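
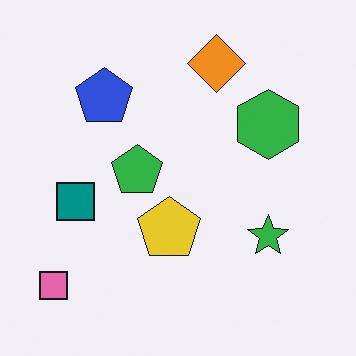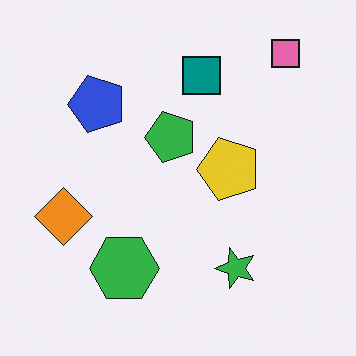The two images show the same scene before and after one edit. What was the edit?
The second image is the first transposed (reflected across the top-left ↔ bottom-right diagonal).

Shapes have swapped their row and column positions — what was in the top-right is now in the bottom-left — a diagonal reflection.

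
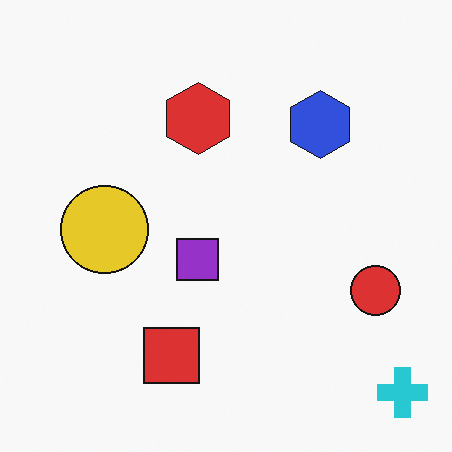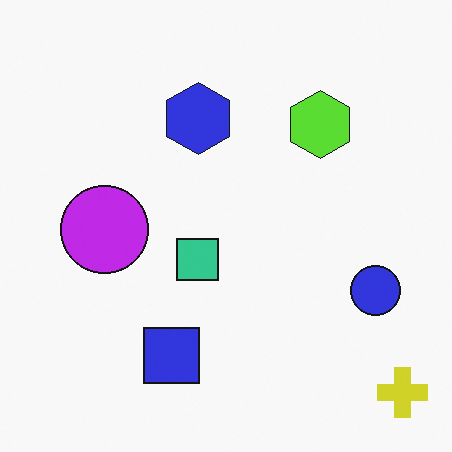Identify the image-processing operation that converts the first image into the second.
It was hue-shifted through roughly half the color wheel.

Every shape's color has rotated by the same amount around the hue wheel — a uniform hue shift.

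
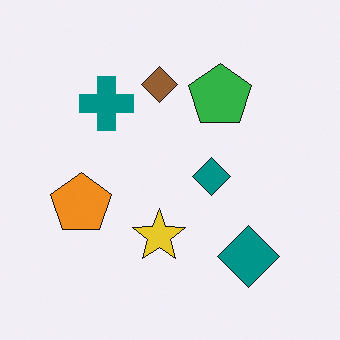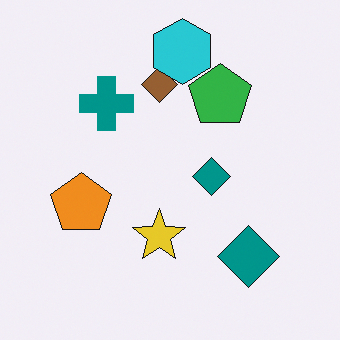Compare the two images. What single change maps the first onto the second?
It was overlaid with an additional cyan hexagon.

A cyan hexagon appears in the second image that is absent from the first.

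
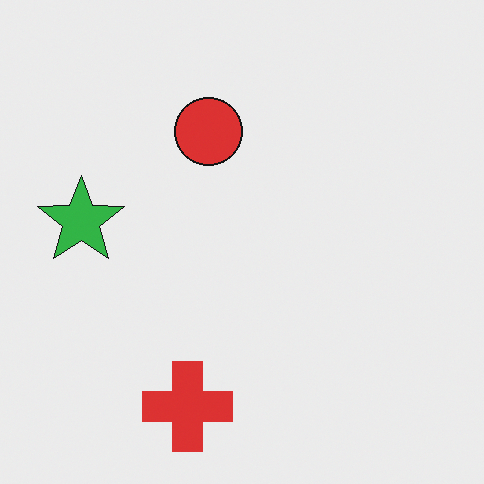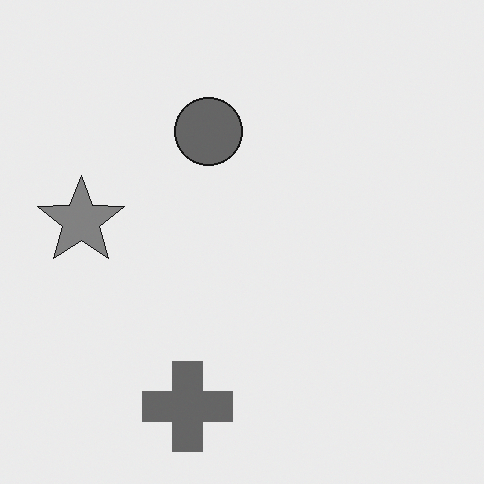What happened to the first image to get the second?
Converted to grayscale.

All color is removed — every shape is now a shade of grey.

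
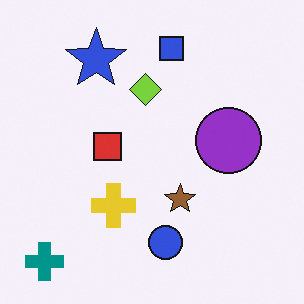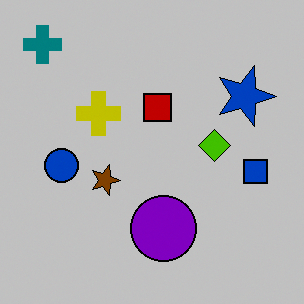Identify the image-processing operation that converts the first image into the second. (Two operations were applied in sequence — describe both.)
It was rotated 90° clockwise, then aggressively posterized.

The teal cross sits in the bottom-left of the first image and the top-left of the second — consistent with a whole-image 90° clockwise rotation. Each flat color has snapped to a coarser quantized level — most visibly, the near-white background has dropped to a flat grey.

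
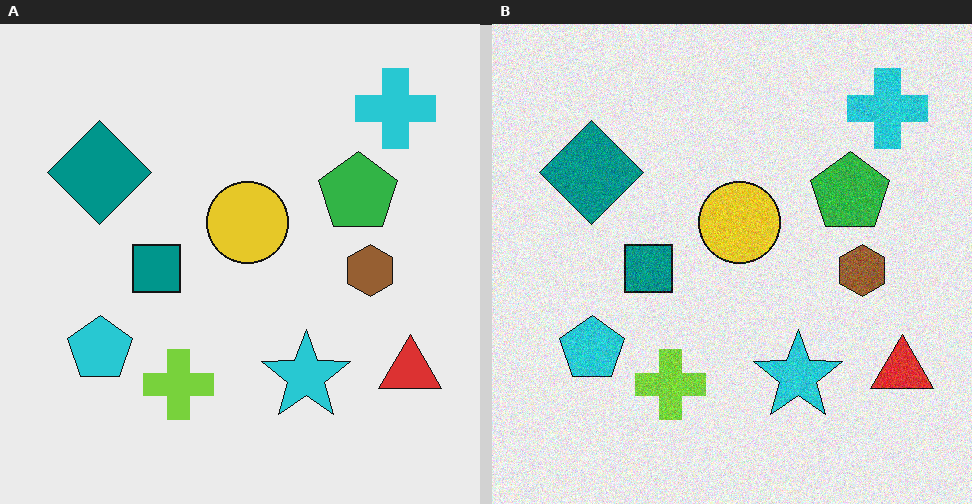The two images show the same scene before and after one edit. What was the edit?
The image was degraded with visible gaussian noise.

Random speckle covers the whole image, including the flat background.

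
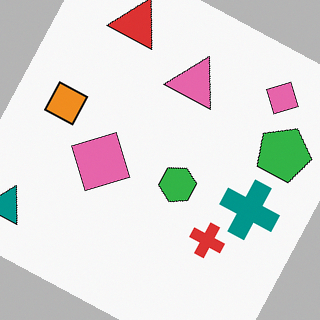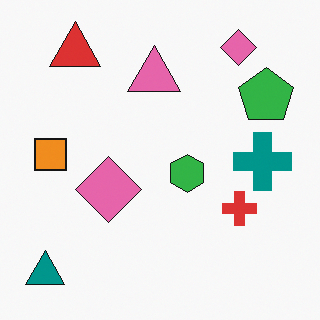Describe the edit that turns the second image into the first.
It was rotated clockwise by a moderate amount.

Every shape is tilted by the same angle and the image corners show triangular fill wedges — a whole-image rotation by a non-right angle.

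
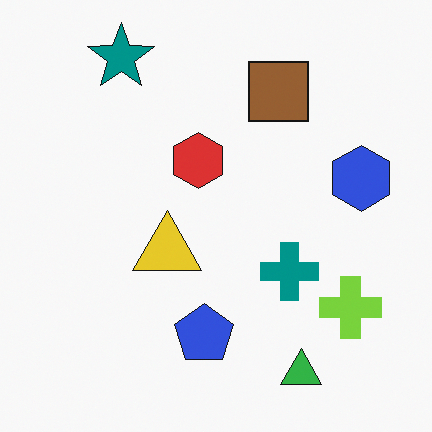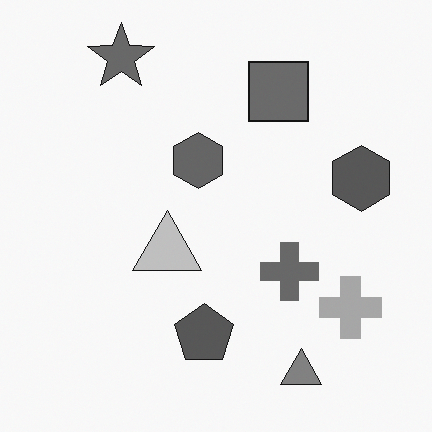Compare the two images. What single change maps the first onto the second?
The transformation is: converted to grayscale.

All color is removed — every shape is now a shade of grey.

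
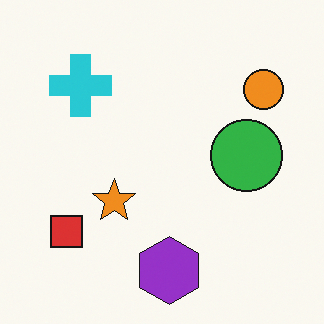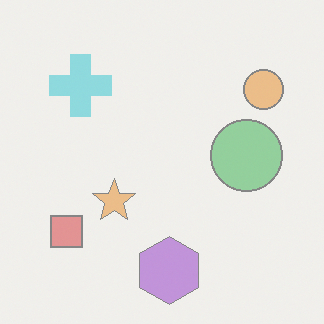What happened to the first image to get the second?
This is the original image given much lower contrast.

Tones are pushed toward mid-grey across the whole image — a global contrast change.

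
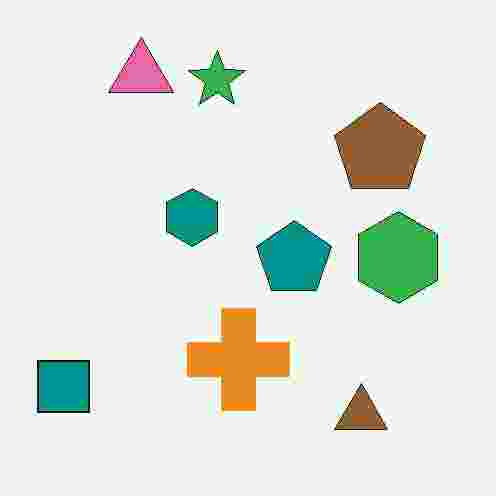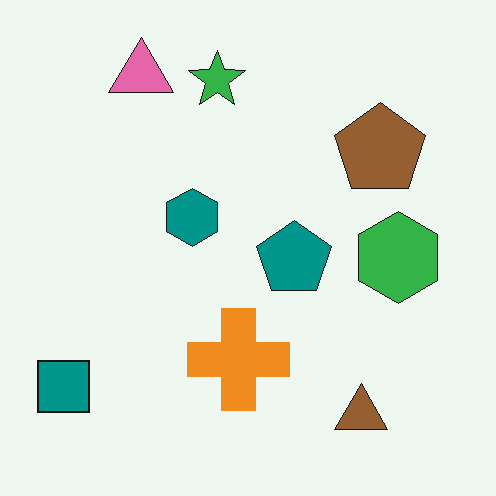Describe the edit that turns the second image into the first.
The first image is the second degraded with heavy JPEG compression.

Blocky 8×8 compression artifacts appear around shape edges and the flat background shows ringing — characteristic JPEG degradation.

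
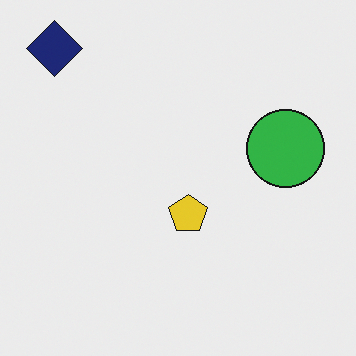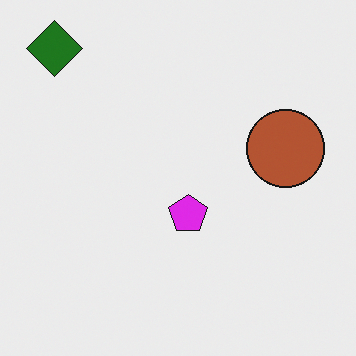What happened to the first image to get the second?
The second image is the first hue-shifted through roughly half the color wheel.

Every shape's color has rotated by the same amount around the hue wheel — a uniform hue shift.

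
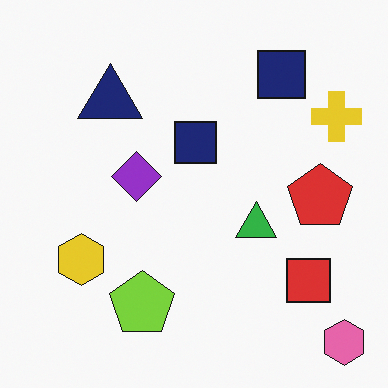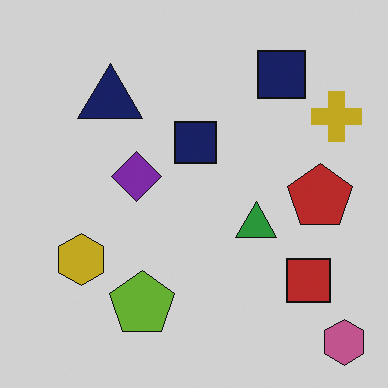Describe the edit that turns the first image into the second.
The image was darkened a little.

Every pixel — background and shapes alike — is uniformly darkened.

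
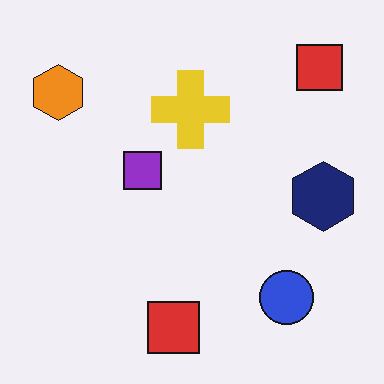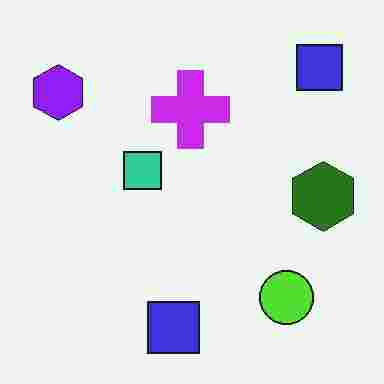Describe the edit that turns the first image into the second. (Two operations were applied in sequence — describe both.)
The second image is the first hue-shifted through roughly half the color wheel, then degraded with heavy JPEG compression.

Every shape's color has rotated by the same amount around the hue wheel — a uniform hue shift. Blocky 8×8 compression artifacts appear around shape edges and the flat background shows ringing — characteristic JPEG degradation.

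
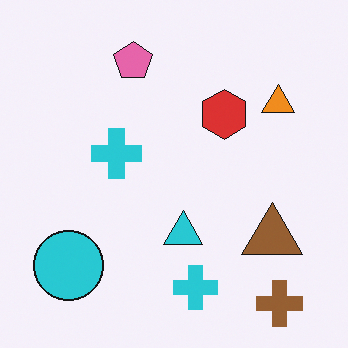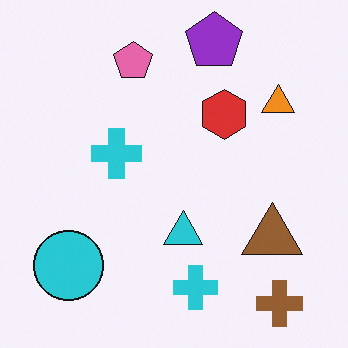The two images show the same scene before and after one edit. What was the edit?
The transformation is: overlaid with an additional purple pentagon.

A purple pentagon appears in the second image that is absent from the first.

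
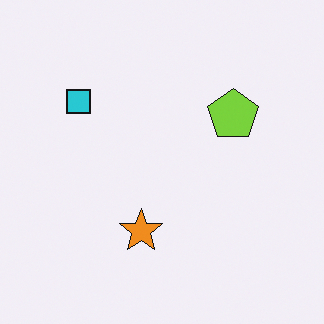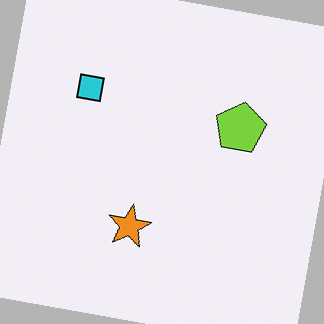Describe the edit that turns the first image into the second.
This is the original image rotated clockwise by a few degrees.

Every shape is tilted by the same angle and the image corners show triangular fill wedges — a whole-image rotation by a non-right angle.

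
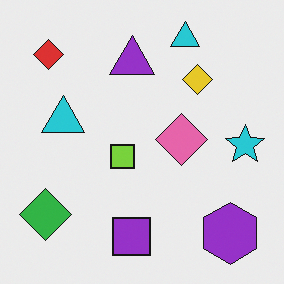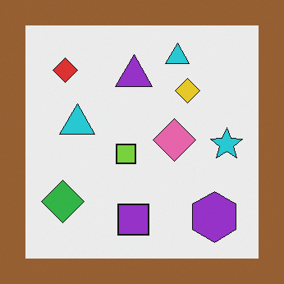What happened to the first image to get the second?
This is the original image framed with a brown border.

A solid brown frame runs around the edge of the second image, with the content slightly shrunk inside it.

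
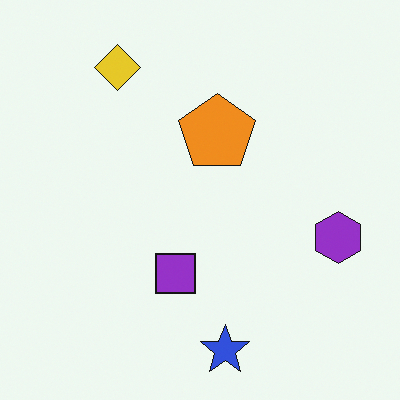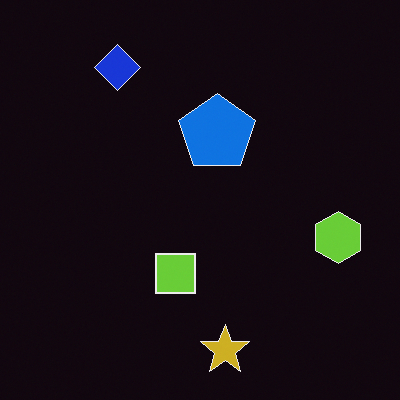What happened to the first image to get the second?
The transformation is: color-inverted (negative).

The light background has become dark and every shape's color is its complement — a photographic negative.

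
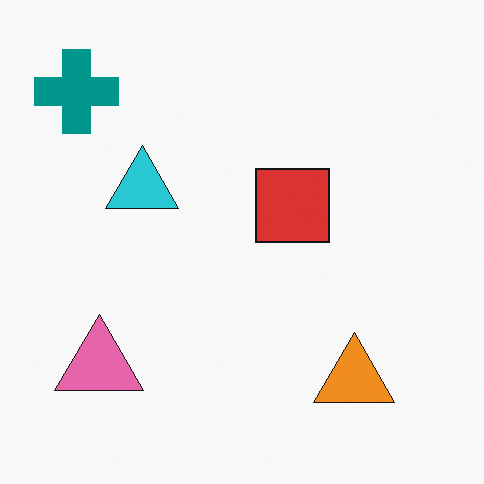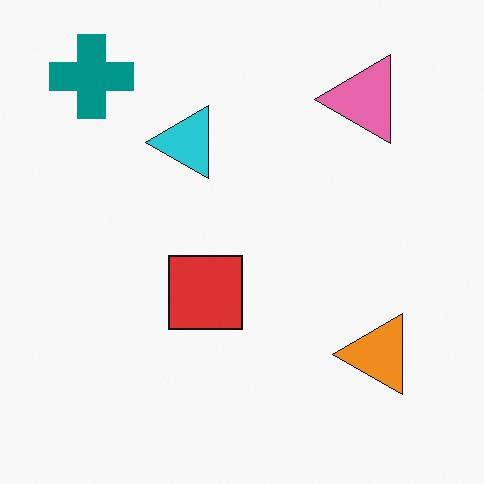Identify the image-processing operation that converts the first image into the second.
The image was transposed (reflected across the top-left ↔ bottom-right diagonal).

Shapes have swapped their row and column positions — what was in the top-right is now in the bottom-left — a diagonal reflection.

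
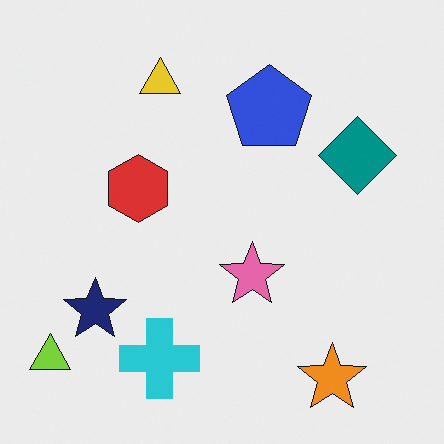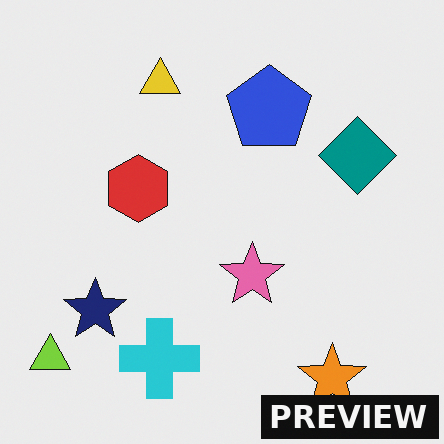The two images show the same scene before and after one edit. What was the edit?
The transformation is: watermarked with the text "PREVIEW" in the lower-right corner.

A dark label reading "PREVIEW" appears in the lower-right corner.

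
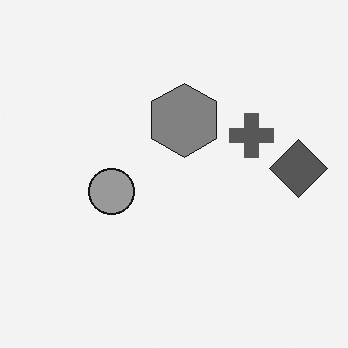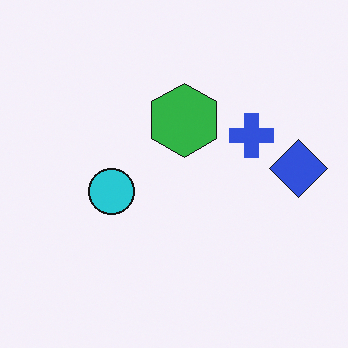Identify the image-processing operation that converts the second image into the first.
It was converted to grayscale.

All color is removed — every shape is now a shade of grey.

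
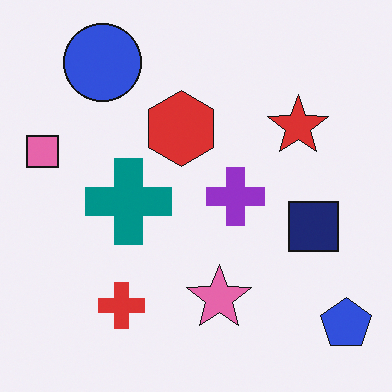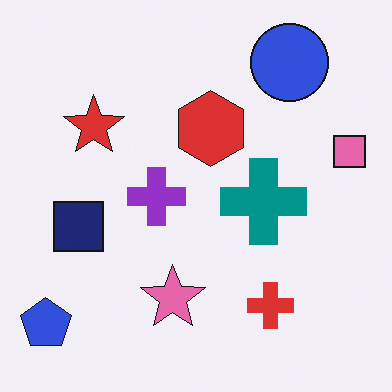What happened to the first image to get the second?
The transformation is: flipped horizontally (left ↔ right).

The pink square is in the left of the first image and the right of the second — shapes on opposite sides of the vertical midline have swapped in a mirror flip.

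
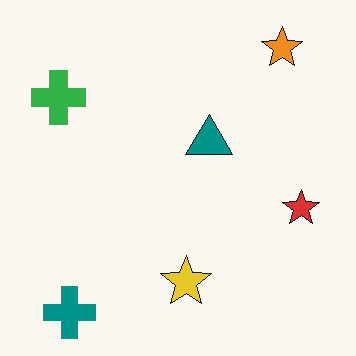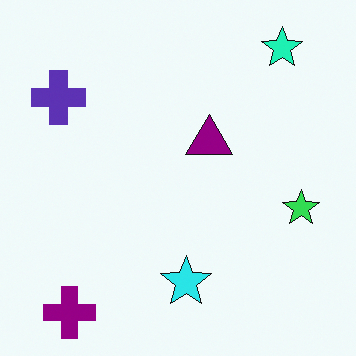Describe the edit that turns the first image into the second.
The image was hue-shifted by a moderate amount.

Every shape's color has rotated by the same amount around the hue wheel — a uniform hue shift.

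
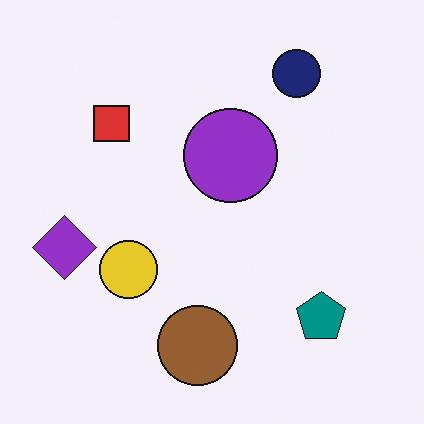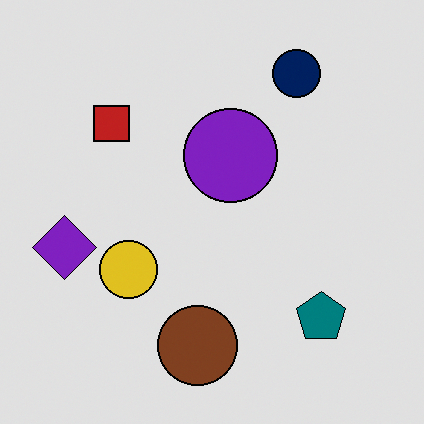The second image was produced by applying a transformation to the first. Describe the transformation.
The second image is the first moderately posterized.

Each flat color has snapped to a coarser quantized level — most visibly, the near-white background has dropped to a flat grey.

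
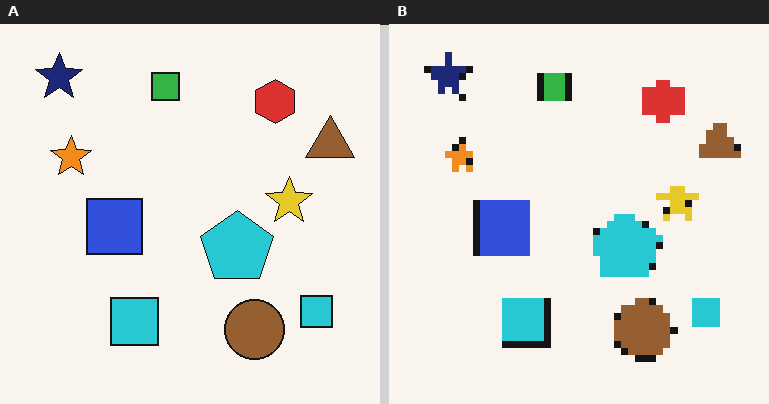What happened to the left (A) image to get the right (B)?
The right (B) image is the left (A) moderately pixelated.

Shapes are reduced to large square blocks; fine edges and outlines are lost — a downscale-then-upscale (mosaic) effect.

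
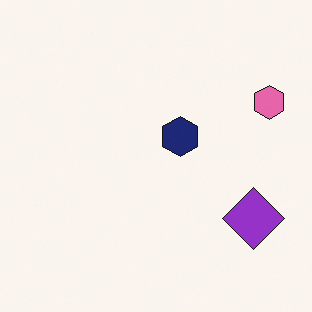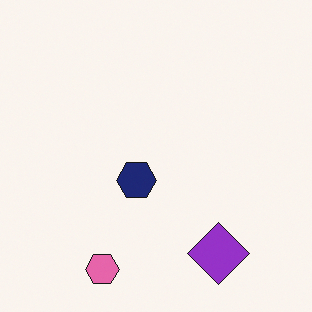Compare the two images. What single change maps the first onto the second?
The image was transposed (reflected across the top-left ↔ bottom-right diagonal).

Shapes have swapped their row and column positions — what was in the top-right is now in the bottom-left — a diagonal reflection.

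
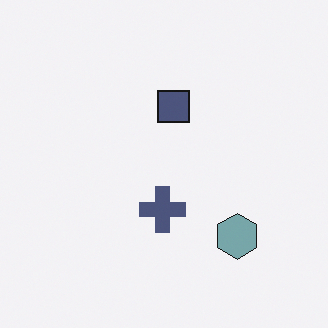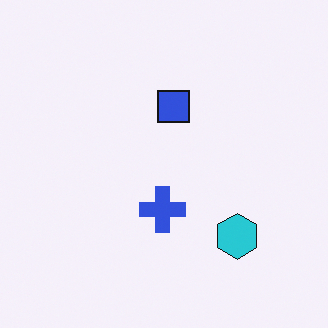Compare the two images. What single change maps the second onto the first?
This is the original image heavily desaturated.

All colors are more muted and greyish — a global saturation change.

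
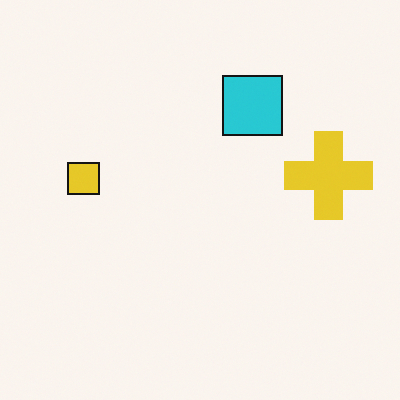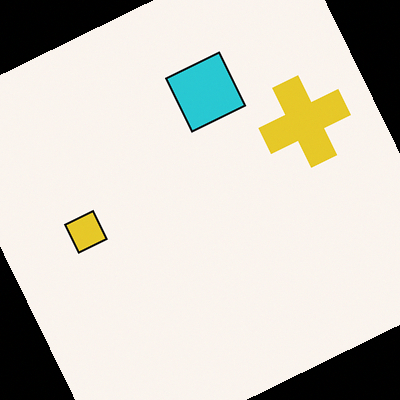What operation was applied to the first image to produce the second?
Rotated counter-clockwise by a clearly visible amount.

Every shape is tilted by the same angle and the image corners show triangular fill wedges — a whole-image rotation by a non-right angle.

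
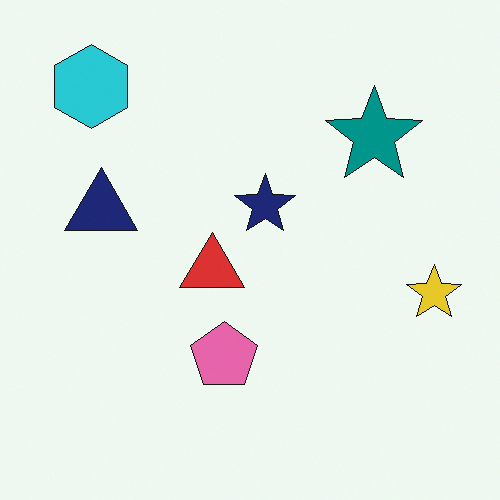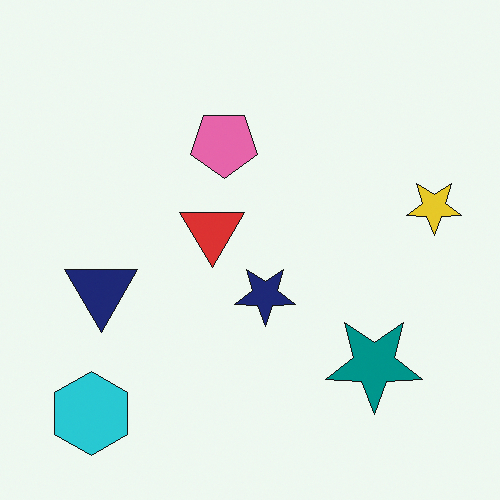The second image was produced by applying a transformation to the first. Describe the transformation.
The second image is the first flipped vertically (top ↔ bottom).

The cyan hexagon is in the top-left of the first image and the bottom-left of the second — shapes on opposite sides of the horizontal midline have swapped in a mirror flip.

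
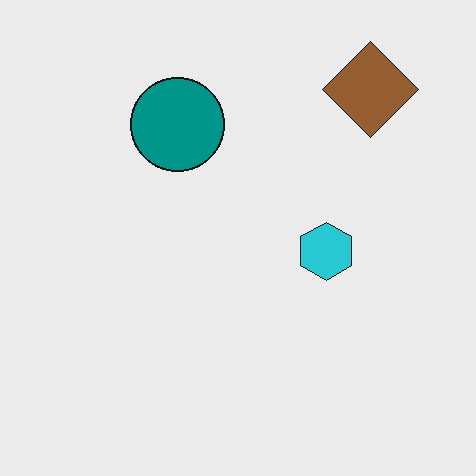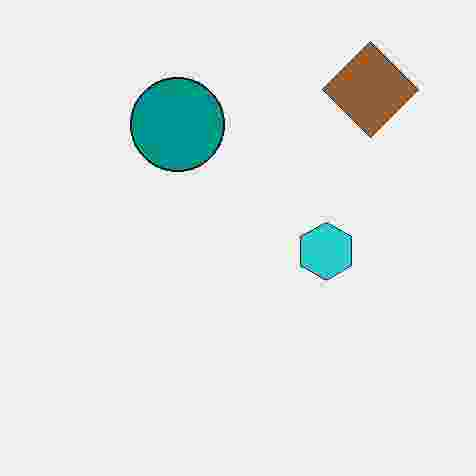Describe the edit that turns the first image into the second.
Degraded with heavy JPEG compression.

Blocky 8×8 compression artifacts appear around shape edges and the flat background shows ringing — characteristic JPEG degradation.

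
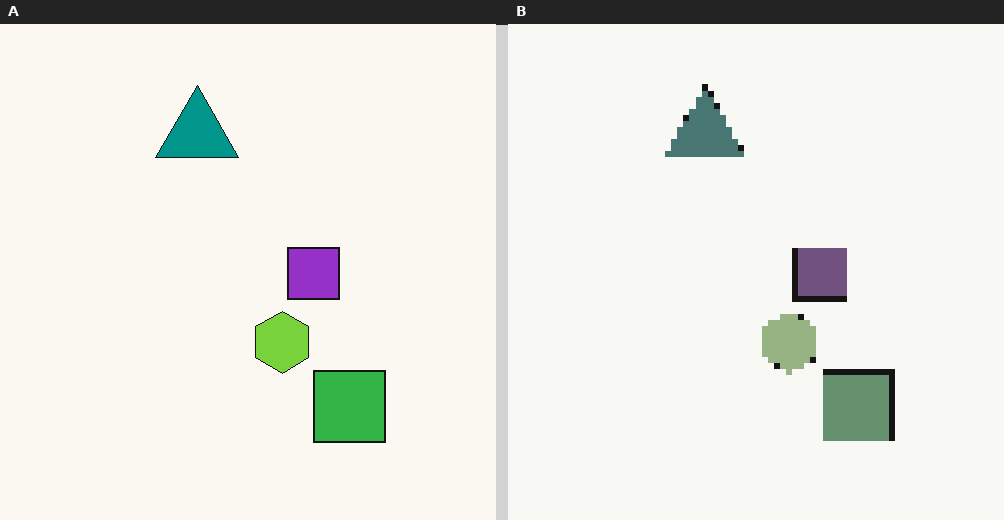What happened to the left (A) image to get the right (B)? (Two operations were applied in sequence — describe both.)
The image was pixelated into visible square blocks, then heavily desaturated.

Shapes are reduced to large square blocks; fine edges and outlines are lost — a downscale-then-upscale (mosaic) effect. All colors are more muted and greyish — a global saturation change.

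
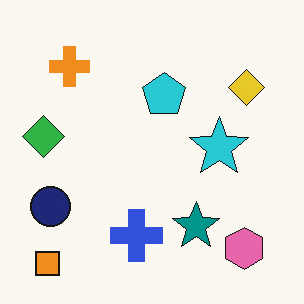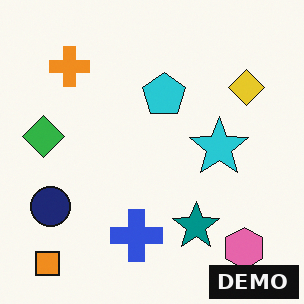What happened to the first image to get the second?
It was watermarked with the text "DEMO" in the lower-right corner.

A dark label reading "DEMO" appears in the lower-right corner.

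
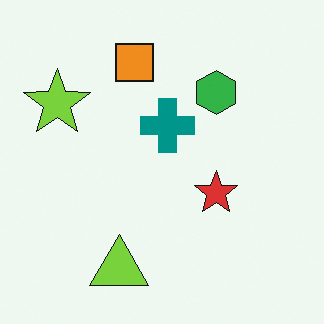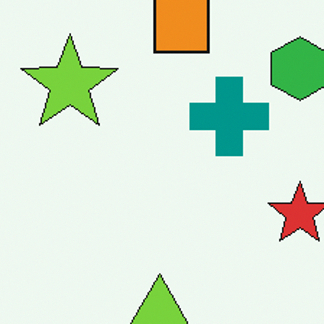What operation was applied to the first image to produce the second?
The second image is the first cropped slightly and scaled back up.

The visible shapes are larger and the field of view is narrower; shapes near the original edges may be partly or wholly outside the frame — a crop-and-rescale.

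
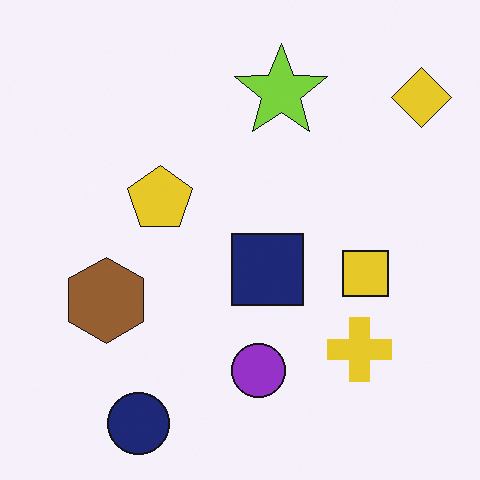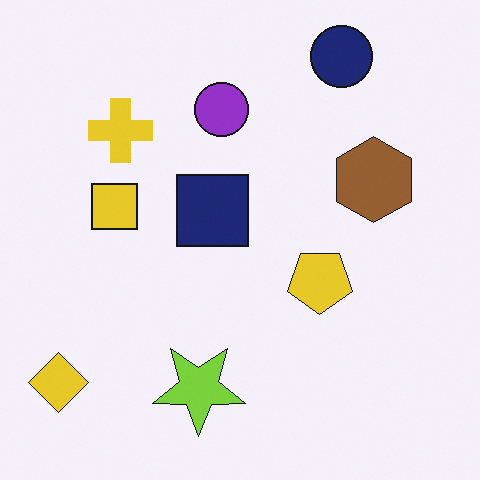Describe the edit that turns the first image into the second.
Rotated 180°.

The yellow diamond sits in the top-right of the first image and the bottom-left of the second — consistent with a whole-image 180° rotation.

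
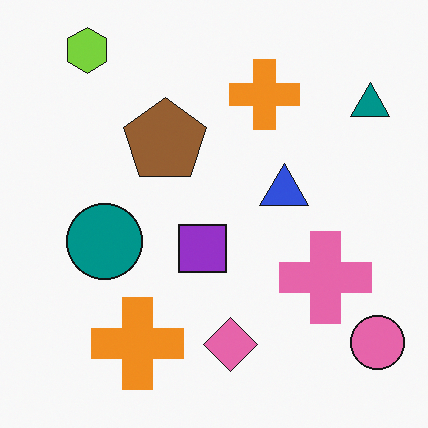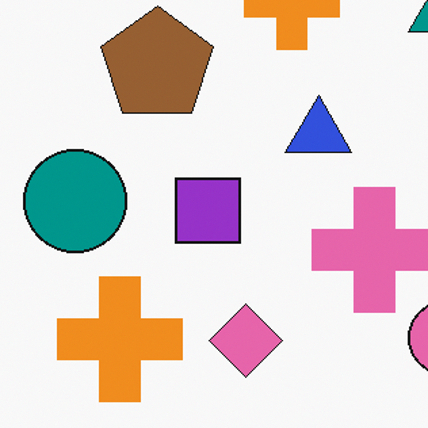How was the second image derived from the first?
It was cropped to a modestly smaller region and rescaled.

The visible shapes are larger and the field of view is narrower; shapes near the original edges may be partly or wholly outside the frame — a crop-and-rescale.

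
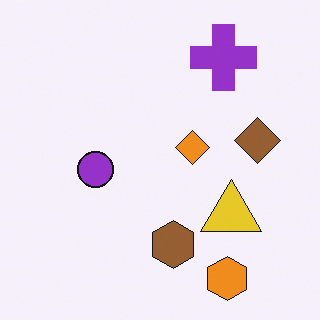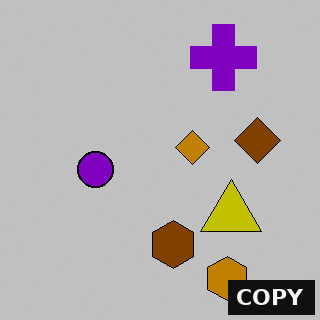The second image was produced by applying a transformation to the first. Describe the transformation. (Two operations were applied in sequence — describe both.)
This is the original image aggressively posterized, then watermarked with the text "COPY" in the lower-right corner.

Each flat color has snapped to a coarser quantized level — most visibly, the near-white background has dropped to a flat grey. A dark label reading "COPY" appears in the lower-right corner.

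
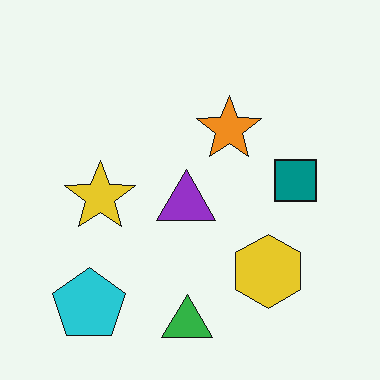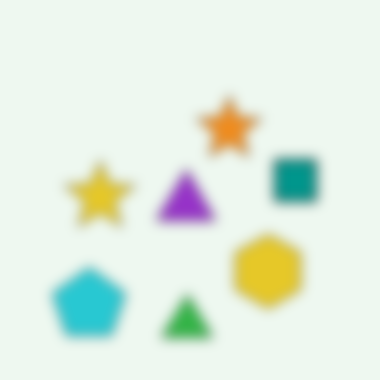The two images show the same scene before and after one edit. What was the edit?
It was strongly gaussian-blurred.

Shape edges and outlines are uniformly softened across the whole image.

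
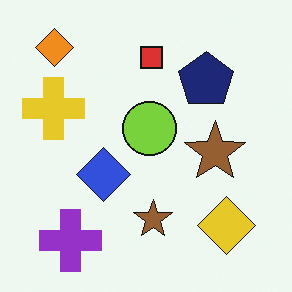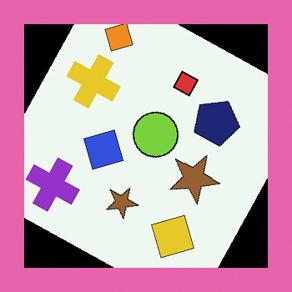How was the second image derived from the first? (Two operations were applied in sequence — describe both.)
The second image is the first rotated clockwise by a clearly visible amount, then framed with a pink border.

Every shape is tilted by the same angle and the image corners show triangular fill wedges — a whole-image rotation by a non-right angle. A solid pink frame runs around the edge of the second image, with the content slightly shrunk inside it.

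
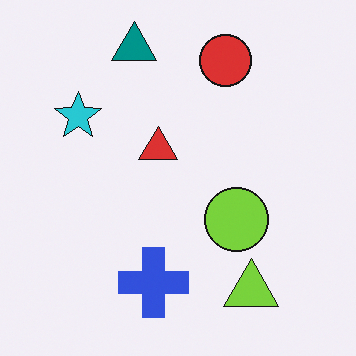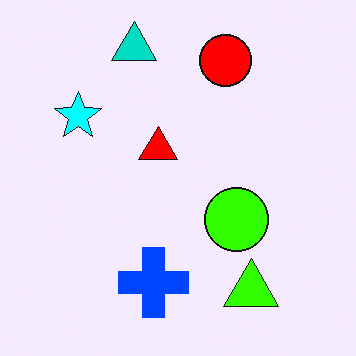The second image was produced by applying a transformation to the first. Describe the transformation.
The transformation is: heavily oversaturated.

All colors are more vivid — a global saturation change.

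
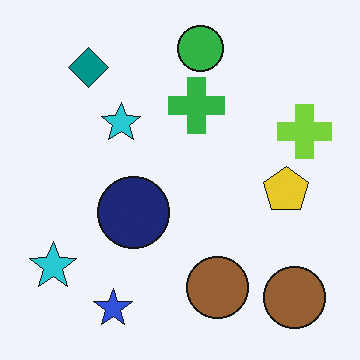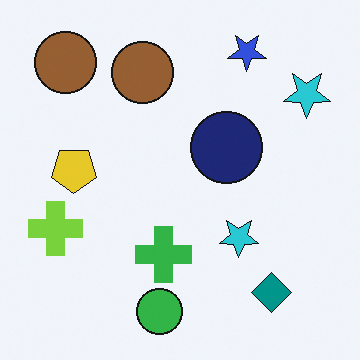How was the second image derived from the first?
It was rotated 180°.

The teal diamond sits in the top-left of the first image and the bottom-right of the second — consistent with a whole-image 180° rotation.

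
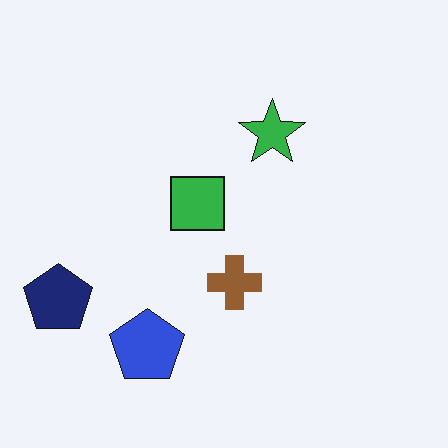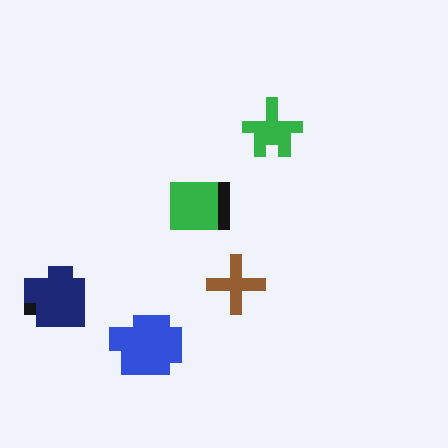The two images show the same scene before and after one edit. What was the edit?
The image was heavily pixelated into large blocks.

Shapes are reduced to large square blocks; fine edges and outlines are lost — a downscale-then-upscale (mosaic) effect.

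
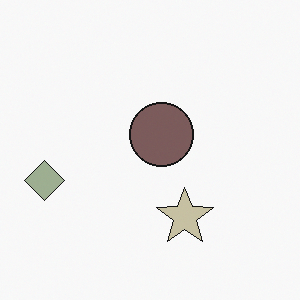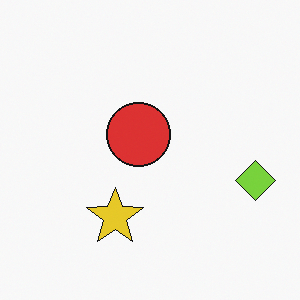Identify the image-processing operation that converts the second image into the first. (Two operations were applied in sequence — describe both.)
The first image is the second flipped horizontally (left ↔ right), then heavily desaturated.

The lime diamond is in the right of the second image and the left of the first — shapes on opposite sides of the vertical midline have swapped in a mirror flip. All colors are more muted and greyish — a global saturation change.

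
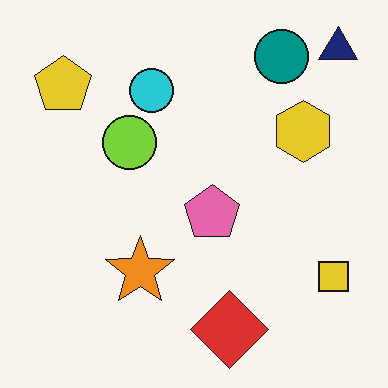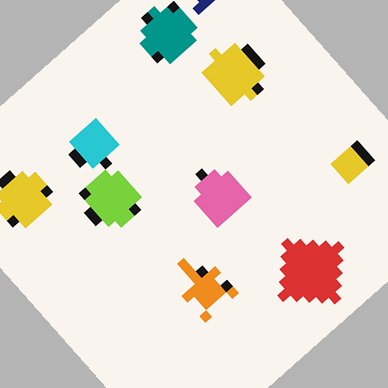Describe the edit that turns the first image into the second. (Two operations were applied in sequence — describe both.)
It was heavily pixelated into large blocks, then rotated counter-clockwise by a large amount — several tens of degrees.

Shapes are reduced to large square blocks; fine edges and outlines are lost — a downscale-then-upscale (mosaic) effect. Every shape is tilted by the same angle and the image corners show triangular fill wedges — a whole-image rotation by a non-right angle.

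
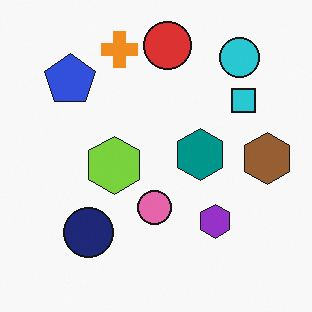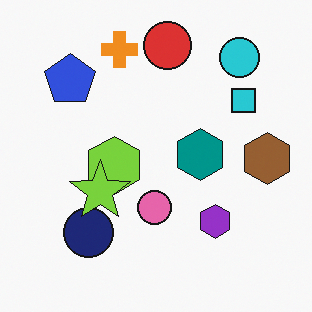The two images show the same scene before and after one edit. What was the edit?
The image was overlaid with an additional lime star.

A lime star appears in the second image that is absent from the first.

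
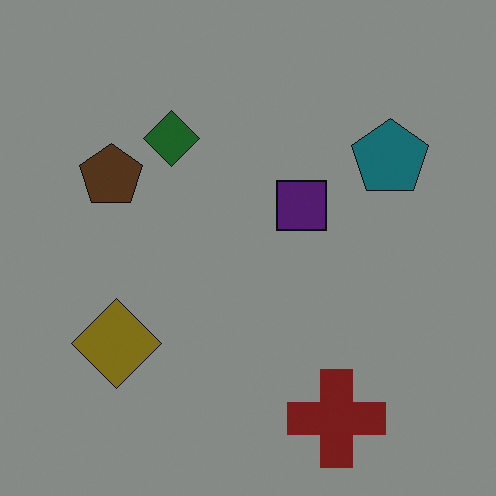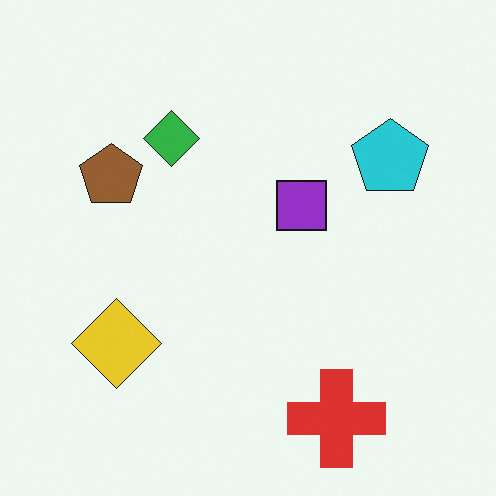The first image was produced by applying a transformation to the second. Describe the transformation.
It was substantially darkened.

Every pixel — background and shapes alike — is uniformly darkened.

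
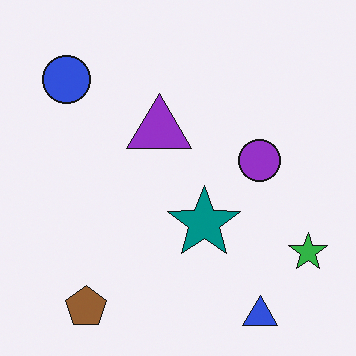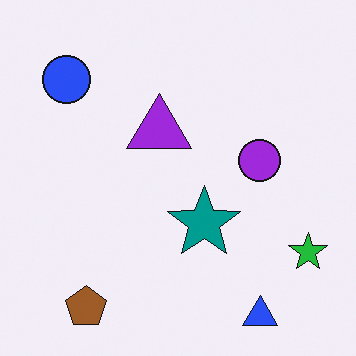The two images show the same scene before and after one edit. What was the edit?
The transformation is: slightly oversaturated.

All colors are more vivid — a global saturation change.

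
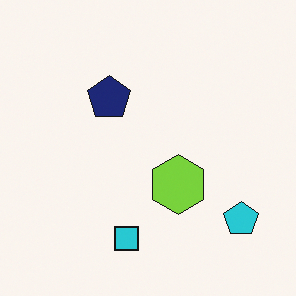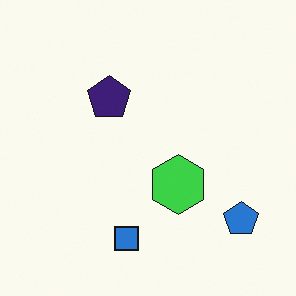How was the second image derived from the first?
The image was hue-shifted by a small amount.

Every shape's color has rotated by the same amount around the hue wheel — a uniform hue shift.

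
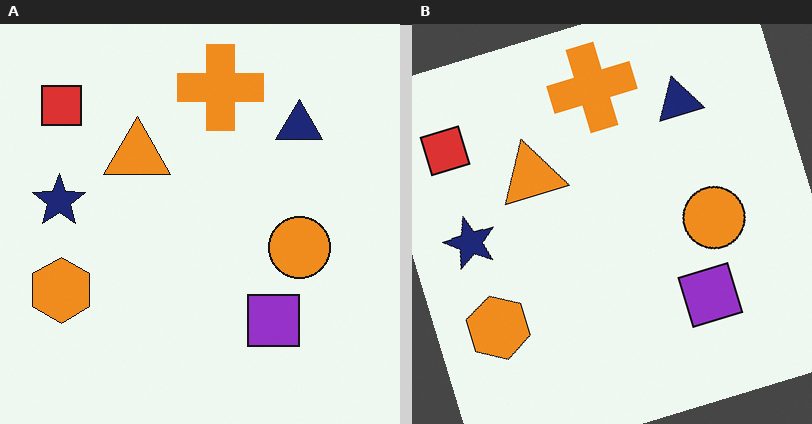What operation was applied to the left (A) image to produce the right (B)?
The image was rotated counter-clockwise by a moderate amount.

Every shape is tilted by the same angle and the image corners show triangular fill wedges — a whole-image rotation by a non-right angle.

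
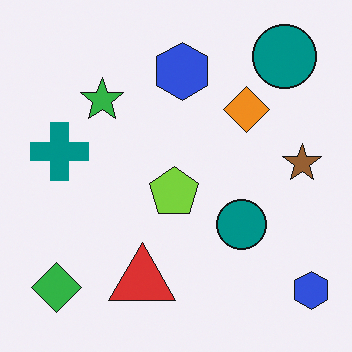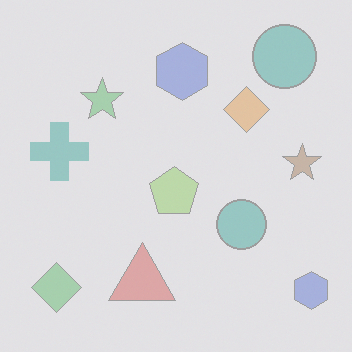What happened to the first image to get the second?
The second image is the first washed out (contrast reduced).

Tones are pushed toward mid-grey across the whole image — a global contrast change.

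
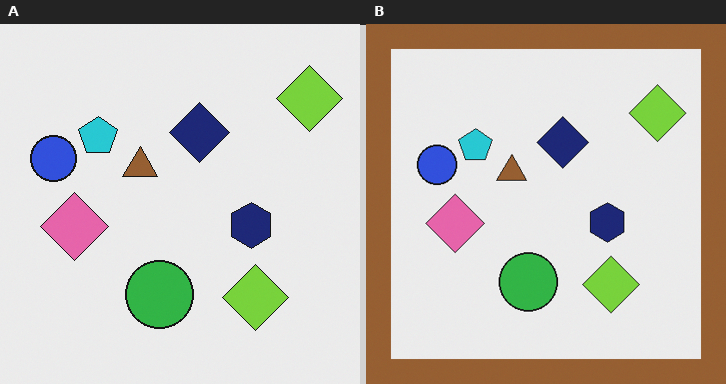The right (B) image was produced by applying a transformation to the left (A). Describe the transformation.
This is the original image framed with a brown border.

A solid brown frame runs around the edge of the right (B) image, with the content slightly shrunk inside it.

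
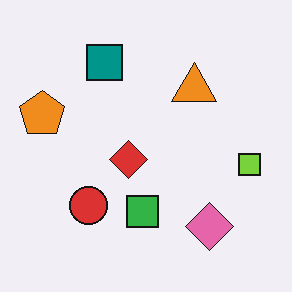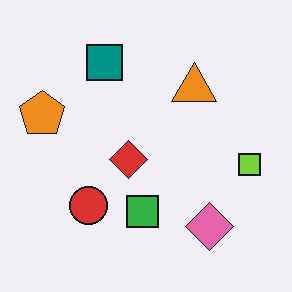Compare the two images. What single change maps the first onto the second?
The second image is the first given moderate JPEG compression.

Blocky 8×8 compression artifacts appear around shape edges and the flat background shows ringing — characteristic JPEG degradation.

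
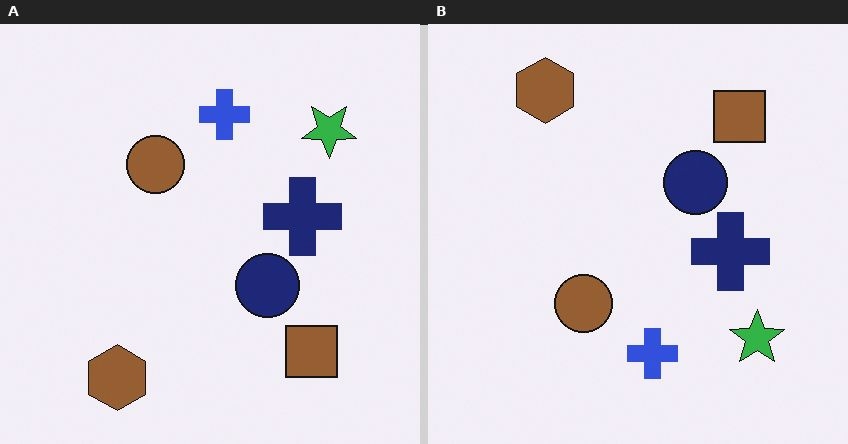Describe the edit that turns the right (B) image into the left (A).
The image was flipped vertically (top ↔ bottom).

The brown hexagon is in the top-left of the right (B) image and the bottom-left of the left (A) — shapes on opposite sides of the horizontal midline have swapped in a mirror flip.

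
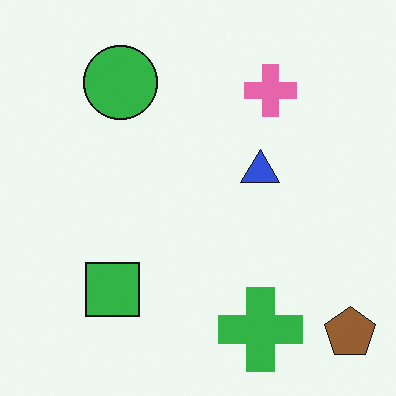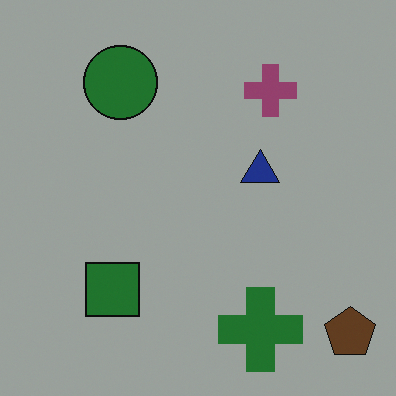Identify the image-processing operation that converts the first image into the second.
This is the original image noticeably darkened.

Every pixel — background and shapes alike — is uniformly darkened.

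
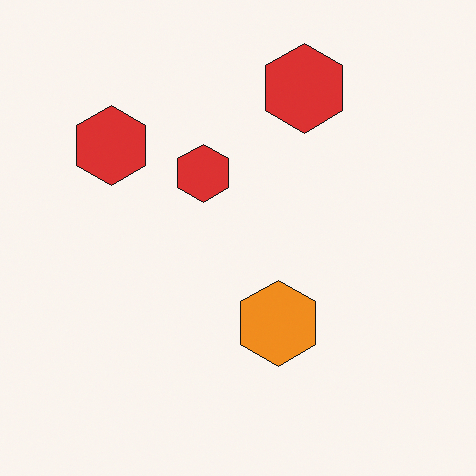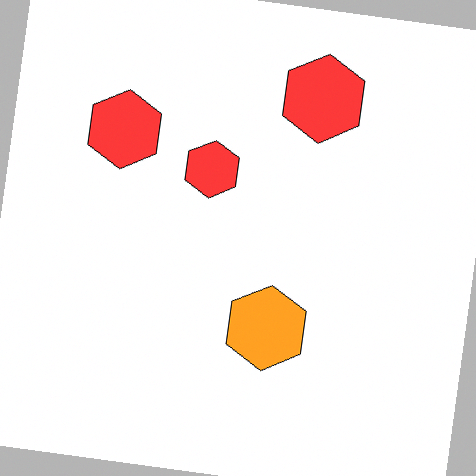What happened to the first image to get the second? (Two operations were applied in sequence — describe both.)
The transformation is: slightly brightened, then rotated clockwise by a slight angle.

Every pixel — background and shapes alike — is uniformly brightened. Every shape is tilted by the same angle and the image corners show triangular fill wedges — a whole-image rotation by a non-right angle.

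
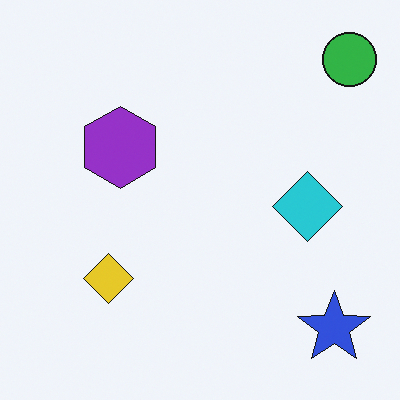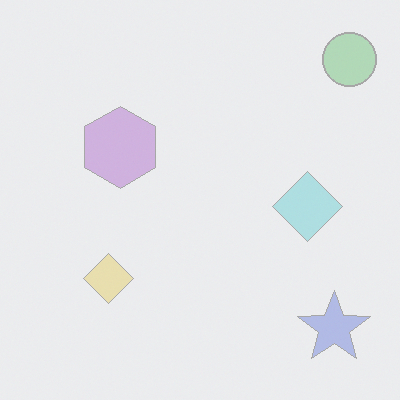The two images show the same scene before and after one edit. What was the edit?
The image was given much lower contrast.

Tones are pushed toward mid-grey across the whole image — a global contrast change.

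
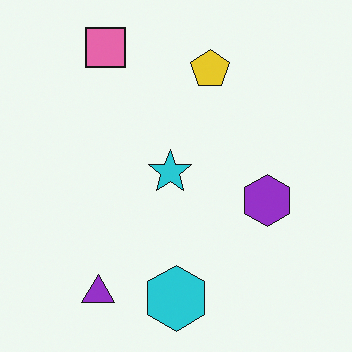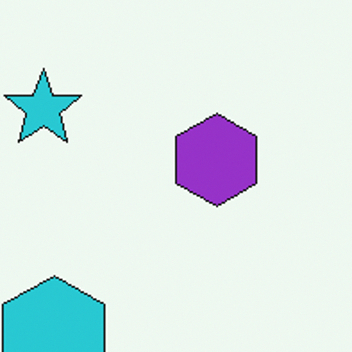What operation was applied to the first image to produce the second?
Cropped to a noticeably smaller region and rescaled.

The visible shapes are larger and the field of view is narrower; shapes near the original edges may be partly or wholly outside the frame — a crop-and-rescale.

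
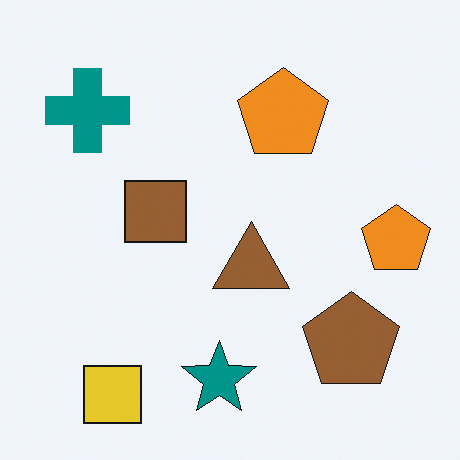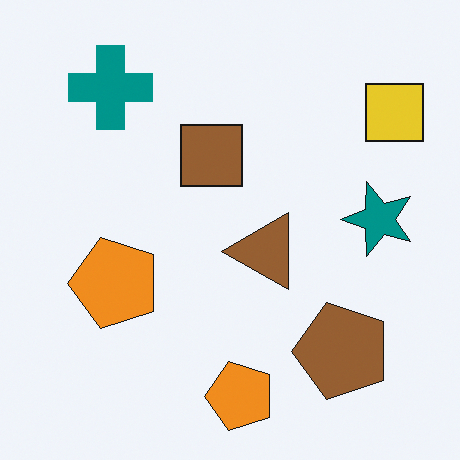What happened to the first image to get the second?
The transformation is: transposed (reflected across the top-left ↔ bottom-right diagonal).

Shapes have swapped their row and column positions — what was in the top-right is now in the bottom-left — a diagonal reflection.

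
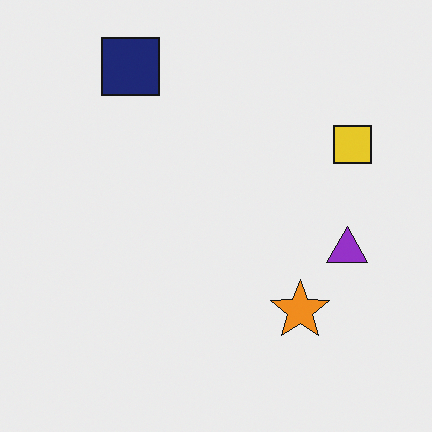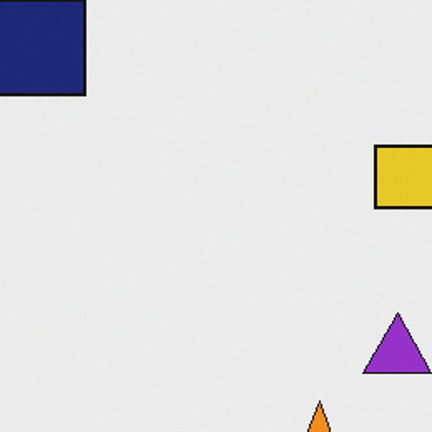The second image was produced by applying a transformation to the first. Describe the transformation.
The transformation is: cropped tightly and scaled back up.

The visible shapes are larger and the field of view is narrower; shapes near the original edges may be partly or wholly outside the frame — a crop-and-rescale.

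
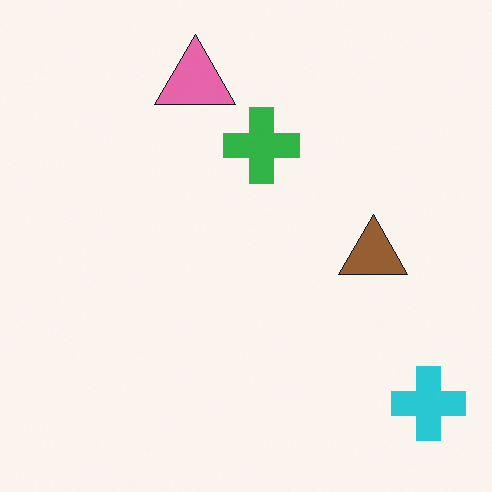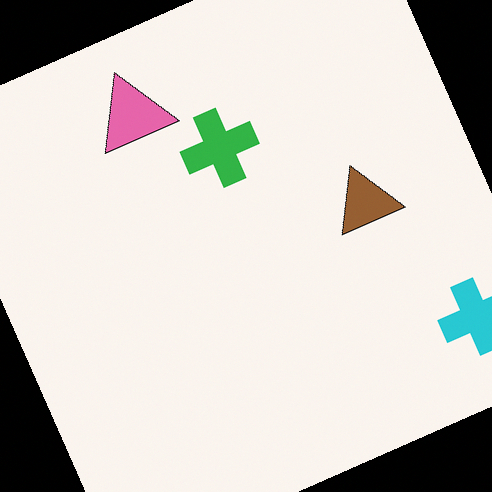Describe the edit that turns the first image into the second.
The second image is the first rotated counter-clockwise by a clearly visible amount.

Every shape is tilted by the same angle and the image corners show triangular fill wedges — a whole-image rotation by a non-right angle.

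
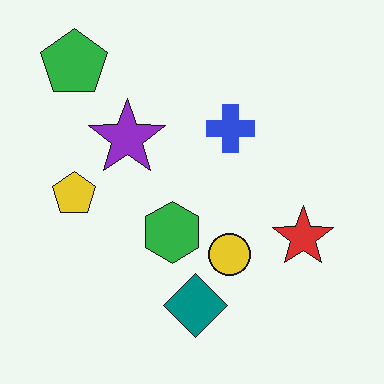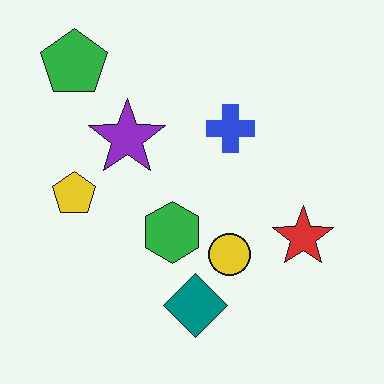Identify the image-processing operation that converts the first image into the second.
This is the original image JPEG-compressed with visible artifacts.

Blocky 8×8 compression artifacts appear around shape edges and the flat background shows ringing — characteristic JPEG degradation.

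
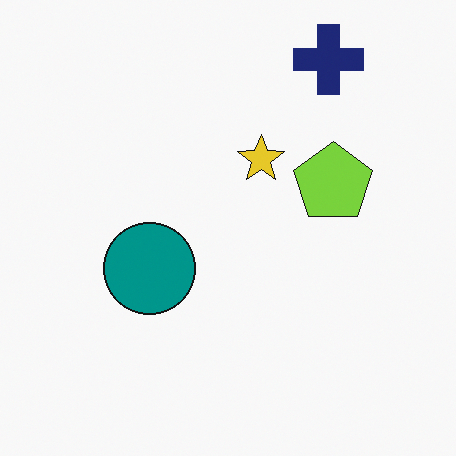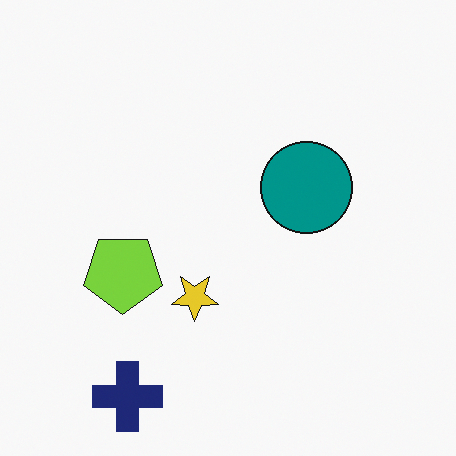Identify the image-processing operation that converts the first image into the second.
The transformation is: rotated 180°.

The navy cross sits in the top-right of the first image and the bottom-left of the second — consistent with a whole-image 180° rotation.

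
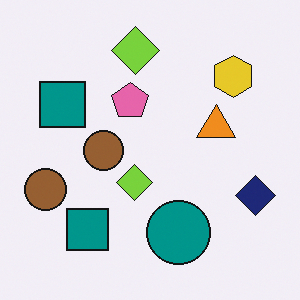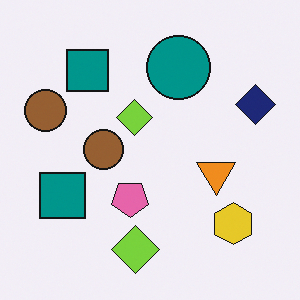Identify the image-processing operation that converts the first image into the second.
Flipped vertically (top ↔ bottom).

The teal circle is in the bottom of the first image and the top of the second — shapes on opposite sides of the horizontal midline have swapped in a mirror flip.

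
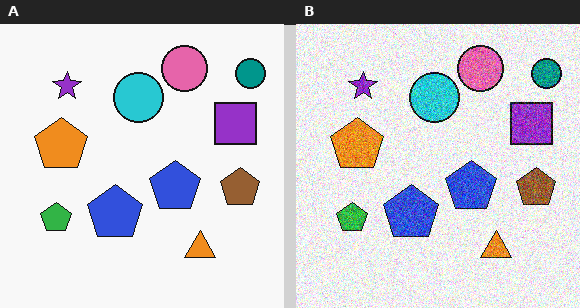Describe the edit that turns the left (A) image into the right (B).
This is the original image degraded with a thick layer of grain.

Random speckle covers the whole image, including the flat background.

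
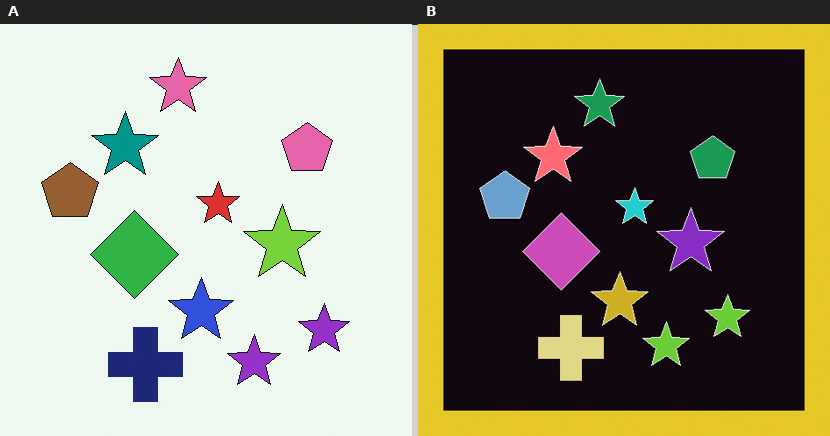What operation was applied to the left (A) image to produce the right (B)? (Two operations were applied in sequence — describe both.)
The image was color-inverted (negative), then framed with a yellow border.

The light background has become dark and every shape's color is its complement — a photographic negative. A solid yellow frame runs around the edge of the right (B) image, with the content slightly shrunk inside it.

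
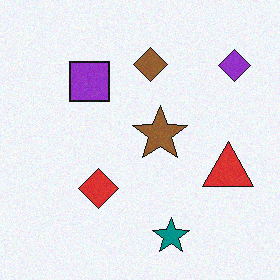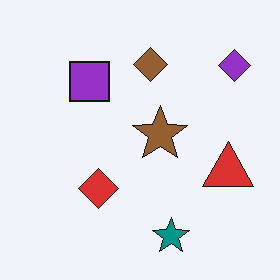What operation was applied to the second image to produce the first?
The first image is the second degraded with light additive noise.

Random speckle covers the whole image, including the flat background.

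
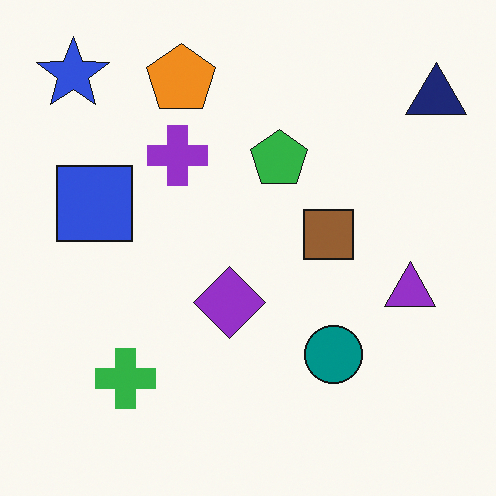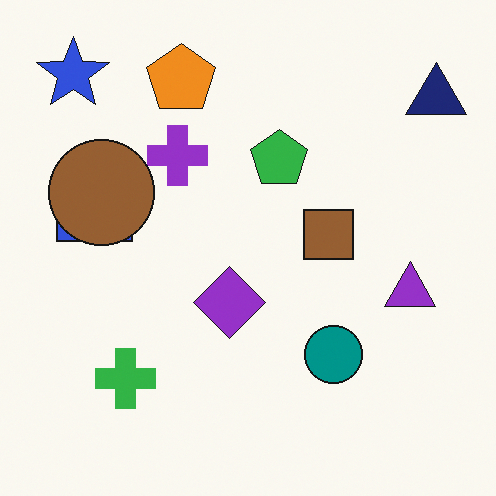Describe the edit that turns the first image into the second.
It was overlaid with an additional brown circle.

A brown circle appears in the second image that is absent from the first.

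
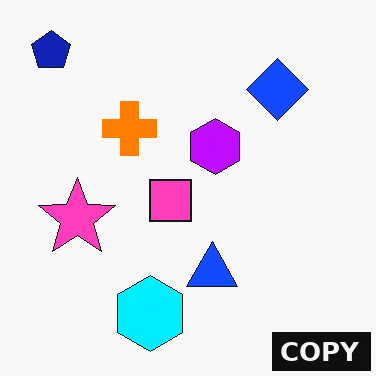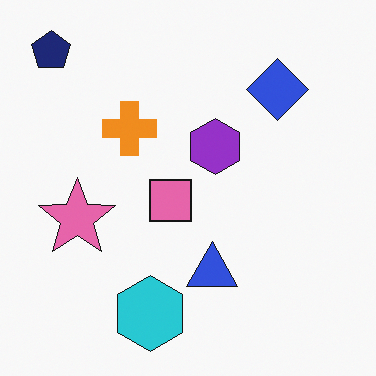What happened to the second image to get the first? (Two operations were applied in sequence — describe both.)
The image was made much more vivid (saturation change), then watermarked with the text "COPY" in the lower-right corner.

All colors are more vivid — a global saturation change. A dark label reading "COPY" appears in the lower-right corner.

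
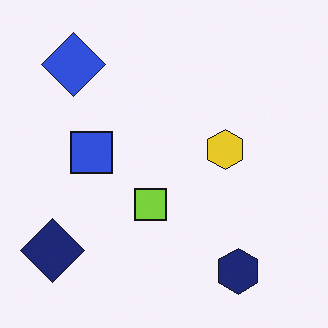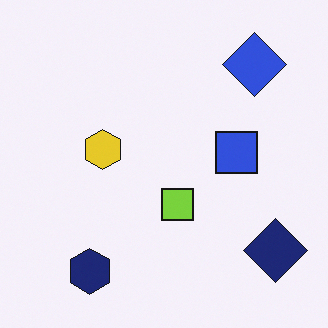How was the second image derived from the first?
The image was flipped horizontally (left ↔ right).

The navy diamond is in the bottom-left of the first image and the bottom-right of the second — shapes on opposite sides of the vertical midline have swapped in a mirror flip.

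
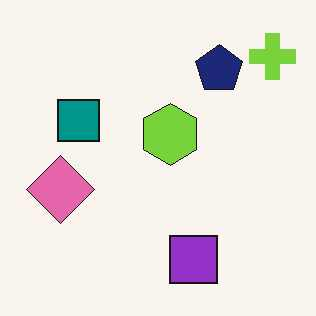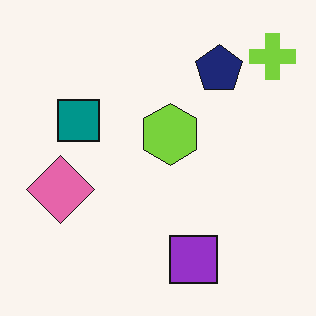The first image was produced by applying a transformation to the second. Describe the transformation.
It was JPEG-compressed with visible artifacts.

Blocky 8×8 compression artifacts appear around shape edges and the flat background shows ringing — characteristic JPEG degradation.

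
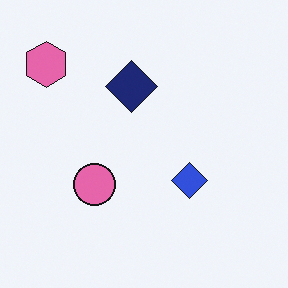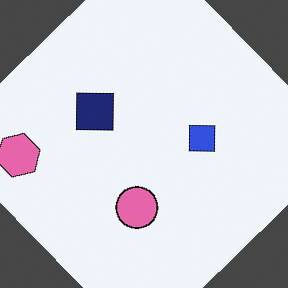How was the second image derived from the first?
Rotated counter-clockwise by a large amount — several tens of degrees.

Every shape is tilted by the same angle and the image corners show triangular fill wedges — a whole-image rotation by a non-right angle.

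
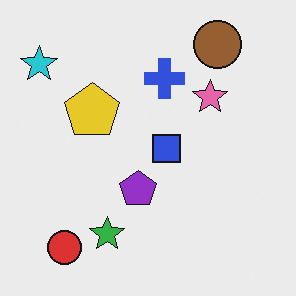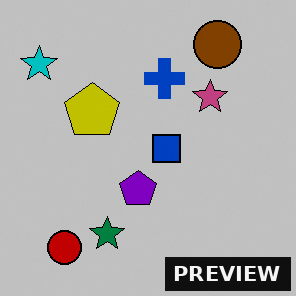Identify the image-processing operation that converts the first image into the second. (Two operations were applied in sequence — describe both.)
The second image is the first aggressively posterized, then watermarked with the text "PREVIEW" in the lower-right corner.

Each flat color has snapped to a coarser quantized level — most visibly, the near-white background has dropped to a flat grey. A dark label reading "PREVIEW" appears in the lower-right corner.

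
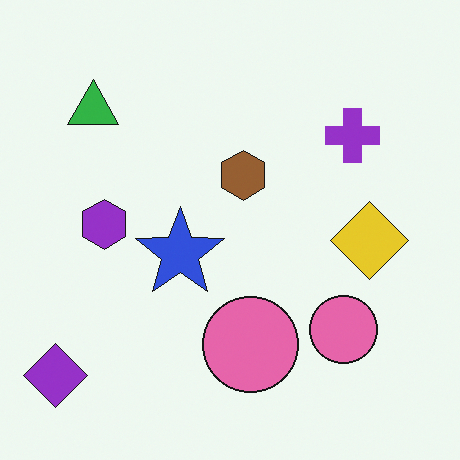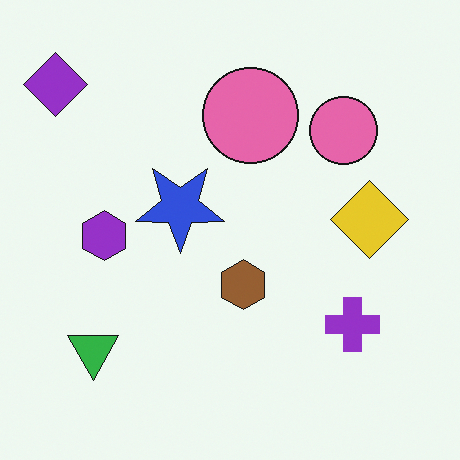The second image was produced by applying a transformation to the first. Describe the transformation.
The image was flipped vertically (top ↔ bottom).

The purple diamond is in the bottom-left of the first image and the top-left of the second — shapes on opposite sides of the horizontal midline have swapped in a mirror flip.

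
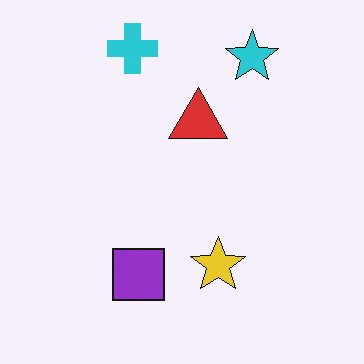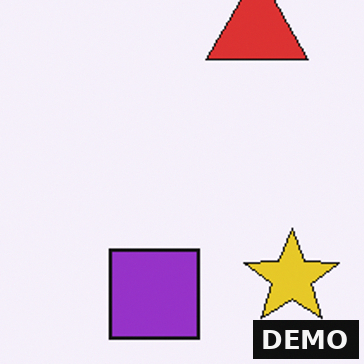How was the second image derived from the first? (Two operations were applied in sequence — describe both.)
The transformation is: cropped tightly and scaled back up, then watermarked with the text "DEMO" in the lower-right corner.

The visible shapes are larger and the field of view is narrower; shapes near the original edges may be partly or wholly outside the frame — a crop-and-rescale. A dark label reading "DEMO" appears in the lower-right corner.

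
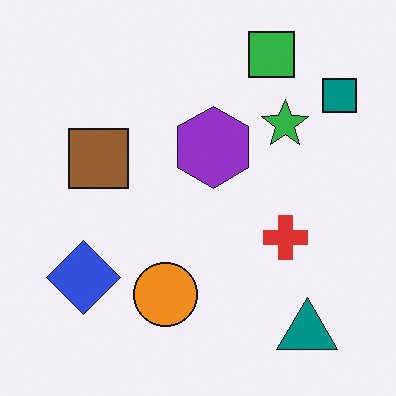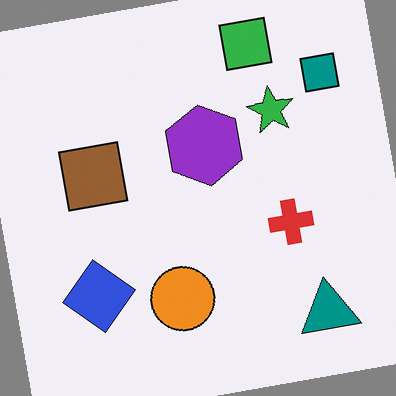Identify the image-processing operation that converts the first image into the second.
The second image is the first rotated counter-clockwise by a few degrees.

Every shape is tilted by the same angle and the image corners show triangular fill wedges — a whole-image rotation by a non-right angle.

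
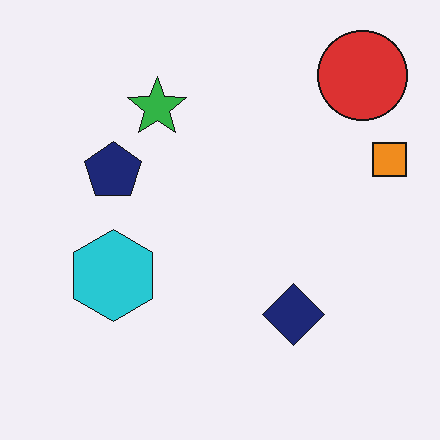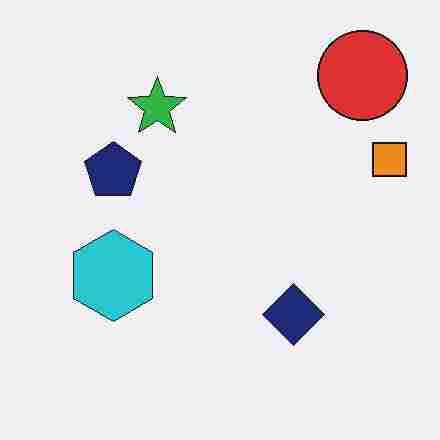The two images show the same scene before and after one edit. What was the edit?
The image was heavily JPEG-compressed with obvious blocking artifacts.

Blocky 8×8 compression artifacts appear around shape edges and the flat background shows ringing — characteristic JPEG degradation.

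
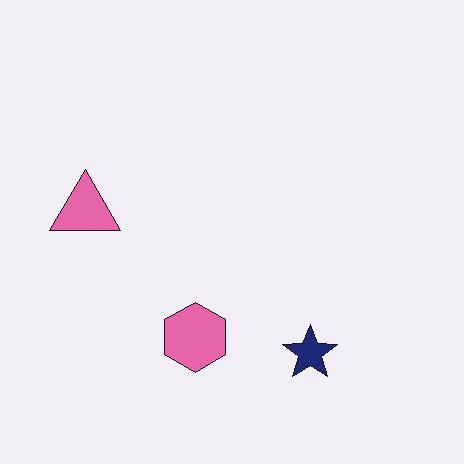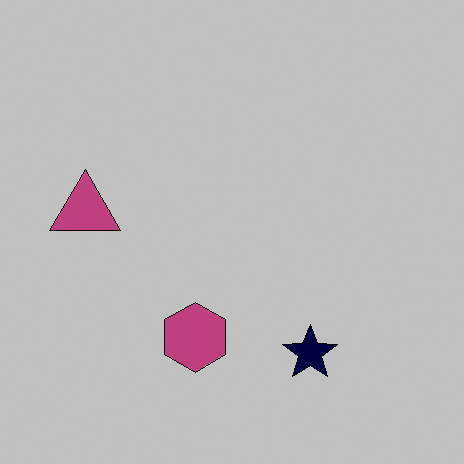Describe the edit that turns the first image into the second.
Heavily posterized to just a handful of flat colors.

Each flat color has snapped to a coarser quantized level — most visibly, the near-white background has dropped to a flat grey.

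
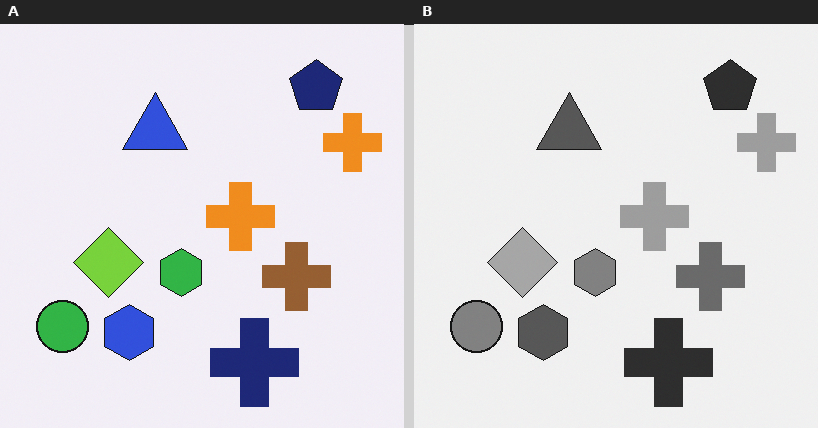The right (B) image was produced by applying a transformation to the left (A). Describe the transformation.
This is the original image converted to grayscale.

All color is removed — every shape is now a shade of grey.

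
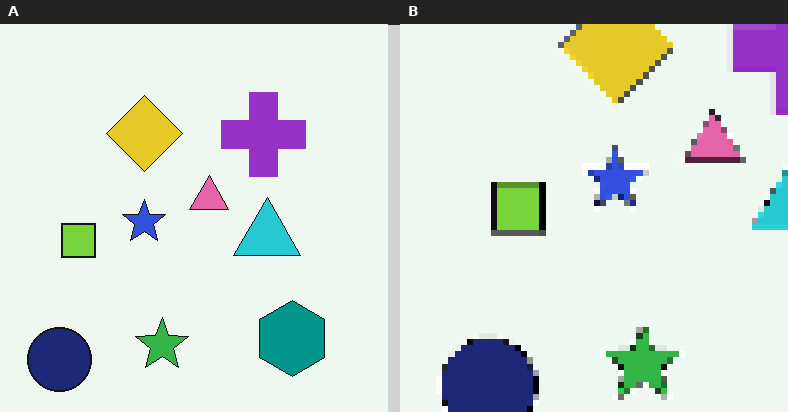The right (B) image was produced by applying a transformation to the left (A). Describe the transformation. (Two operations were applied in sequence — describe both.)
The image was cropped slightly and scaled back up, then moderately pixelated.

The visible shapes are larger and the field of view is narrower; shapes near the original edges may be partly or wholly outside the frame — a crop-and-rescale. Shapes are reduced to large square blocks; fine edges and outlines are lost — a downscale-then-upscale (mosaic) effect.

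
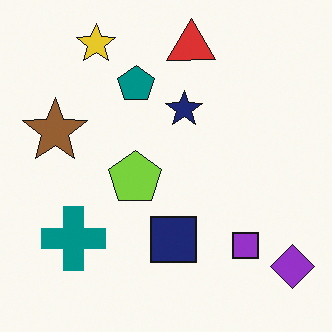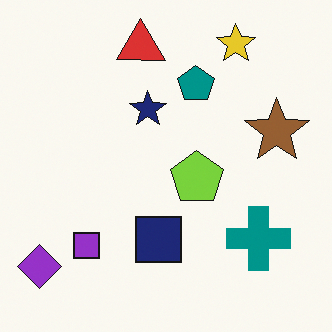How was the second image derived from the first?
Flipped horizontally (left ↔ right).

The purple diamond is in the bottom-right of the first image and the bottom-left of the second — shapes on opposite sides of the vertical midline have swapped in a mirror flip.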